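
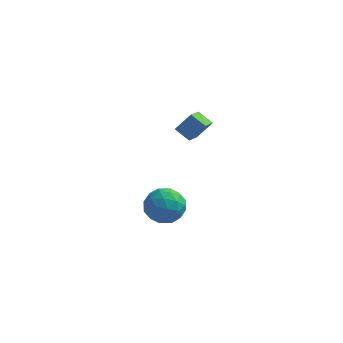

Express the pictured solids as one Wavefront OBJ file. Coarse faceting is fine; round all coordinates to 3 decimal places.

v -3.783 -2.941 -3.039
v -2.659 -3.397 -3.387
v -4.701 -4.563 -3.873
v -3.577 -5.019 -4.221
v -3.89 -4.979 -3
v -3.323 -3.977 -2.484
v -4.037 -3.983 -4.776
v -3.47 -2.981 -4.26
v -2.816 -4.042 -4.461
v -2.726 -4.657 -3.363
v -4.634 -3.303 -3.897
v -4.544 -3.918 -2.799
v -3.14 -3.027 -3.14
v -4.22 -4.933 -4.12
v -4.404 -4.91 -3.402
v -3.743 -5.178 -3.607
v -3.531 -3.367 -2.609
v -2.87 -3.636 -2.814
v -3.594 -4.566 -2.586
v -4.49 -4.324 -4.446
v -3.829 -4.593 -4.651
v -3.617 -2.782 -3.653
v -2.956 -3.05 -3.858
v -3.766 -3.394 -4.674
v -2.572 -3.674 -3.976
v -3.112 -4.627 -4.466
v -3.382 -4.018 -4.792
v -3.049 -3.429 -4.489
v -2.519 -4.036 -3.331
v -3.059 -4.989 -3.821
v -3.243 -4.965 -3.103
v -2.909 -4.376 -2.8
v -2.612 -4.414 -3.962
v -4.301 -2.971 -3.439
v -4.841 -3.924 -3.929
v -4.451 -3.584 -4.46
v -4.117 -2.995 -4.157
v -4.248 -3.333 -2.794
v -4.788 -4.286 -3.284
v -4.311 -4.531 -2.771
v -3.978 -3.942 -2.468
v -4.748 -3.546 -3.298
v -2.868 -3.29 2.596
v -2.933 -4.642 3.243
v -2.111 -2.859 3.574
v -2.176 -4.211 4.221
v -2.004 -3.589 2.059
v -2.069 -4.941 2.706
v -1.247 -3.158 3.037
v -1.312 -4.51 3.684
f 1 38 17
f 38 12 41
f 17 41 6
f 38 41 17
f 1 17 13
f 17 6 18
f 13 18 2
f 17 18 13
f 1 13 22
f 13 2 23
f 22 23 8
f 13 23 22
f 1 22 34
f 22 8 37
f 34 37 11
f 22 37 34
f 1 34 38
f 34 11 42
f 38 42 12
f 34 42 38
f 2 18 29
f 18 6 32
f 29 32 10
f 18 32 29
f 6 41 19
f 41 12 40
f 19 40 5
f 41 40 19
f 12 42 39
f 42 11 35
f 39 35 3
f 42 35 39
f 11 37 36
f 37 8 24
f 36 24 7
f 37 24 36
f 8 23 28
f 23 2 25
f 28 25 9
f 23 25 28
f 4 30 16
f 30 10 31
f 16 31 5
f 30 31 16
f 4 16 14
f 16 5 15
f 14 15 3
f 16 15 14
f 4 14 21
f 14 3 20
f 21 20 7
f 14 20 21
f 4 21 26
f 21 7 27
f 26 27 9
f 21 27 26
f 4 26 30
f 26 9 33
f 30 33 10
f 26 33 30
f 5 31 19
f 31 10 32
f 19 32 6
f 31 32 19
f 3 15 39
f 15 5 40
f 39 40 12
f 15 40 39
f 7 20 36
f 20 3 35
f 36 35 11
f 20 35 36
f 9 27 28
f 27 7 24
f 28 24 8
f 27 24 28
f 10 33 29
f 33 9 25
f 29 25 2
f 33 25 29
f 44 46 43
f 47 44 43
f 43 46 45
f 45 47 43
f 44 50 46
f 48 44 47
f 48 50 44
f 46 50 45
f 49 47 45
f 45 50 49
f 49 48 47
f 50 48 49



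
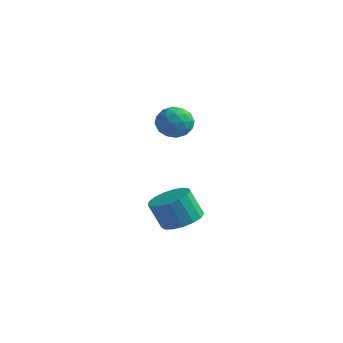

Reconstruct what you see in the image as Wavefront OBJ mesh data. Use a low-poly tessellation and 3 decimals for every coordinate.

v -3.595 -2.938 -1.407
v -3.113 -3.523 -1.351
v -3.504 -3.747 -0.337
v -3.985 -3.162 -0.393
v -2.925 -3.242 -1.216
v -3.316 -3.467 -0.202
v -2.89 -2.892 -1.125
v -3.281 -3.116 -0.111
v -3.017 -2.552 -1.099
v -3.408 -2.776 -0.085
v -3.276 -2.3 -1.143
v -3.667 -2.525 -0.129
v -3.608 -2.195 -1.248
v -3.999 -2.419 -0.234
v -3.937 -2.26 -1.389
v -4.328 -2.484 -0.375
v -4.188 -2.48 -1.534
v -4.578 -2.704 -0.52
v -4.302 -2.805 -1.65
v -4.693 -3.029 -0.636
v -4.255 -3.16 -1.711
v -4.646 -3.385 -0.697
v -4.056 -3.465 -1.702
v -4.447 -3.689 -0.687
v -3.752 -3.649 -1.625
v -4.143 -3.873 -0.611
v -3.411 -3.67 -1.498
v -3.802 -3.894 -0.484
v -3.676 -2.776 2.66
v -3.112 -3.045 2.908
v -4.268 -3.455 3.272
v -3.704 -3.724 3.52
v -3.875 -3.094 3.682
v -3.51 -2.675 3.304
v -3.87 -3.825 2.876
v -3.505 -3.406 2.498
v -3.232 -3.694 3.041
v -3.235 -3.242 3.54
v -4.145 -3.258 2.64
v -4.148 -2.806 3.139
v -3.342 -2.851 2.73
v -4.038 -3.649 3.45
v -4.139 -3.279 3.545
v -3.807 -3.437 3.691
v -3.576 -2.633 2.963
v -3.244 -2.791 3.109
v -3.693 -2.82 3.564
v -4.136 -3.709 3.071
v -3.804 -3.867 3.217
v -3.573 -3.063 2.489
v -3.241 -3.221 2.635
v -3.687 -3.68 2.616
v -3.081 -3.391 2.954
v -3.429 -3.79 3.314
v -3.527 -3.849 2.935
v -3.312 -3.603 2.713
v -3.082 -3.125 3.247
v -3.43 -3.524 3.607
v -3.531 -3.154 3.702
v -3.316 -2.907 3.48
v -3.153 -3.506 3.326
v -3.95 -2.976 2.573
v -4.298 -3.375 2.933
v -4.064 -3.593 2.7
v -3.849 -3.346 2.478
v -3.951 -2.71 2.866
v -4.299 -3.109 3.226
v -4.068 -2.897 3.467
v -3.853 -2.651 3.245
v -4.227 -2.994 2.854
f 2 1 5
f 2 5 3
f 3 5 6
f 3 6 4
f 5 1 7
f 5 7 6
f 6 7 8
f 6 8 4
f 7 1 9
f 7 9 8
f 8 9 10
f 8 10 4
f 9 1 11
f 9 11 10
f 10 11 12
f 10 12 4
f 11 1 13
f 11 13 12
f 12 13 14
f 12 14 4
f 13 1 15
f 13 15 14
f 14 15 16
f 14 16 4
f 15 1 17
f 15 17 16
f 16 17 18
f 16 18 4
f 17 1 19
f 17 19 18
f 18 19 20
f 18 20 4
f 19 1 21
f 19 21 20
f 20 21 22
f 20 22 4
f 21 1 23
f 21 23 22
f 22 23 24
f 22 24 4
f 23 1 25
f 23 25 24
f 24 25 26
f 24 26 4
f 25 1 27
f 25 27 26
f 26 27 28
f 26 28 4
f 27 1 2
f 27 2 28
f 28 2 3
f 28 3 4
f 29 66 45
f 66 40 69
f 45 69 34
f 66 69 45
f 29 45 41
f 45 34 46
f 41 46 30
f 45 46 41
f 29 41 50
f 41 30 51
f 50 51 36
f 41 51 50
f 29 50 62
f 50 36 65
f 62 65 39
f 50 65 62
f 29 62 66
f 62 39 70
f 66 70 40
f 62 70 66
f 30 46 57
f 46 34 60
f 57 60 38
f 46 60 57
f 34 69 47
f 69 40 68
f 47 68 33
f 69 68 47
f 40 70 67
f 70 39 63
f 67 63 31
f 70 63 67
f 39 65 64
f 65 36 52
f 64 52 35
f 65 52 64
f 36 51 56
f 51 30 53
f 56 53 37
f 51 53 56
f 32 58 44
f 58 38 59
f 44 59 33
f 58 59 44
f 32 44 42
f 44 33 43
f 42 43 31
f 44 43 42
f 32 42 49
f 42 31 48
f 49 48 35
f 42 48 49
f 32 49 54
f 49 35 55
f 54 55 37
f 49 55 54
f 32 54 58
f 54 37 61
f 58 61 38
f 54 61 58
f 33 59 47
f 59 38 60
f 47 60 34
f 59 60 47
f 31 43 67
f 43 33 68
f 67 68 40
f 43 68 67
f 35 48 64
f 48 31 63
f 64 63 39
f 48 63 64
f 37 55 56
f 55 35 52
f 56 52 36
f 55 52 56
f 38 61 57
f 61 37 53
f 57 53 30
f 61 53 57



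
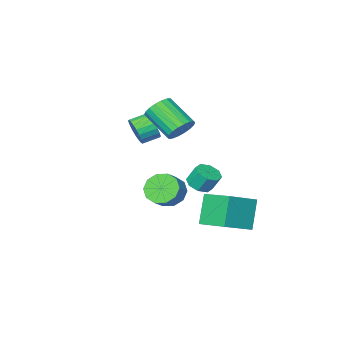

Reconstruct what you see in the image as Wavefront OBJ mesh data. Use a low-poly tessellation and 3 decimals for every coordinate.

v -1.129 0.788 0.09
v -0.392 0.945 0.249
v -0.694 1.368 1.23
v -1.431 1.212 1.07
v -0.662 1.39 -0.026
v -0.965 1.813 0.954
v -1.206 1.483 -0.234
v -1.508 1.906 0.747
v -1.704 1.169 -0.252
v -2.007 1.592 0.729
v -1.866 0.632 -0.07
v -2.168 1.055 0.911
v -1.595 0.187 0.206
v -1.898 0.61 1.186
v -1.052 0.094 0.413
v -1.354 0.517 1.394
v -0.553 0.408 0.431
v -0.856 0.831 1.412
v -1.964 -0.071 -1.285
v -2.384 1.77 -0.724
v -3.801 -0.231 -2.134
v -4.221 1.61 -1.573
v -1.219 0.63 -3.027
v -1.639 2.471 -2.466
v -3.056 0.47 -3.876
v -3.476 2.311 -3.315
v 1.004 1.301 0.346
v 1.63 0.548 0.141
v 2.362 0.987 0.77
v 1.736 1.739 0.974
v 1.723 0.993 -0.278
v 2.455 1.432 0.351
v 1.541 1.556 -0.458
v 2.274 1.994 0.17
v 1.154 2.021 -0.332
v 1.887 2.459 0.297
v 0.71 2.211 0.053
v 1.442 2.649 0.682
v 0.378 2.053 0.55
v 1.11 2.492 1.179
v 0.285 1.608 0.969
v 1.017 2.047 1.598
v 0.466 1.046 1.15
v 1.199 1.484 1.778
v 0.853 0.581 1.023
v 1.586 1.019 1.652
v 1.298 0.391 0.638
v 2.03 0.829 1.267
v -1.378 -1.442 3.093
v -0.602 -1.044 3.353
v -0.146 -2.7 4.527
v -0.922 -3.098 4.267
v -0.866 -0.918 3.633
v -0.411 -2.574 4.807
v -1.232 -0.896 3.806
v -0.776 -2.552 4.98
v -1.626 -0.982 3.838
v -1.17 -2.638 5.012
v -1.971 -1.159 3.722
v -1.516 -2.815 4.896
v -2.199 -1.393 3.482
v -1.744 -3.048 4.656
v -2.264 -1.636 3.164
v -1.809 -3.291 4.338
v -2.154 -1.84 2.833
v -1.698 -3.496 4.007
v -1.889 -1.966 2.553
v -1.434 -3.622 3.727
v -1.524 -1.988 2.38
v -1.068 -3.644 3.554
v -1.13 -1.902 2.348
v -0.674 -3.558 3.522
v -0.784 -1.725 2.464
v -0.329 -3.381 3.638
v -0.556 -1.492 2.704
v -0.101 -3.147 3.878
v -0.491 -1.249 3.022
v -0.036 -2.904 4.196
v -0.094 -4.097 2.201
v 0.242 -3.7 2.936
v -0.751 -3.486 3.274
v -1.086 -3.883 2.539
v 0.221 -3.414 2.695
v -0.771 -3.2 3.033
v 0.146 -3.246 2.369
v -0.846 -3.032 2.707
v 0.03 -3.225 2.014
v -0.962 -3.012 2.352
v -0.108 -3.355 1.691
v -1.1 -3.142 2.029
v -0.243 -3.613 1.457
v -1.236 -3.4 1.795
v -0.353 -3.955 1.351
v -1.345 -3.742 1.689
v -0.418 -4.321 1.392
v -1.41 -4.108 1.73
v -0.426 -4.649 1.573
v -1.419 -4.435 1.911
v -0.378 -4.881 1.862
v -1.37 -4.667 2.2
v -0.28 -4.977 2.21
v -1.272 -4.764 2.549
v -0.15 -4.921 2.557
v -1.142 -4.708 2.895
v -0.01 -4.723 2.842
v -1.003 -4.51 3.18
v 0.115 -4.416 3.016
v -0.877 -4.203 3.354
v 0.204 -4.054 3.049
v -0.788 -3.841 3.387
f 2 1 5
f 2 5 3
f 3 5 6
f 3 6 4
f 5 1 7
f 5 7 6
f 6 7 8
f 6 8 4
f 7 1 9
f 7 9 8
f 8 9 10
f 8 10 4
f 9 1 11
f 9 11 10
f 10 11 12
f 10 12 4
f 11 1 13
f 11 13 12
f 12 13 14
f 12 14 4
f 13 1 15
f 13 15 14
f 14 15 16
f 14 16 4
f 15 1 17
f 15 17 16
f 16 17 18
f 16 18 4
f 17 1 2
f 17 2 18
f 18 2 3
f 18 3 4
f 20 22 19
f 23 20 19
f 19 22 21
f 21 23 19
f 20 26 22
f 24 20 23
f 24 26 20
f 22 26 21
f 25 23 21
f 21 26 25
f 25 24 23
f 26 24 25
f 28 27 31
f 28 31 29
f 29 31 32
f 29 32 30
f 31 27 33
f 31 33 32
f 32 33 34
f 32 34 30
f 33 27 35
f 33 35 34
f 34 35 36
f 34 36 30
f 35 27 37
f 35 37 36
f 36 37 38
f 36 38 30
f 37 27 39
f 37 39 38
f 38 39 40
f 38 40 30
f 39 27 41
f 39 41 40
f 40 41 42
f 40 42 30
f 41 27 43
f 41 43 42
f 42 43 44
f 42 44 30
f 43 27 45
f 43 45 44
f 44 45 46
f 44 46 30
f 45 27 47
f 45 47 46
f 46 47 48
f 46 48 30
f 47 27 28
f 47 28 48
f 48 28 29
f 48 29 30
f 50 49 53
f 50 53 51
f 51 53 54
f 51 54 52
f 53 49 55
f 53 55 54
f 54 55 56
f 54 56 52
f 55 49 57
f 55 57 56
f 56 57 58
f 56 58 52
f 57 49 59
f 57 59 58
f 58 59 60
f 58 60 52
f 59 49 61
f 59 61 60
f 60 61 62
f 60 62 52
f 61 49 63
f 61 63 62
f 62 63 64
f 62 64 52
f 63 49 65
f 63 65 64
f 64 65 66
f 64 66 52
f 65 49 67
f 65 67 66
f 66 67 68
f 66 68 52
f 67 49 69
f 67 69 68
f 68 69 70
f 68 70 52
f 69 49 71
f 69 71 70
f 70 71 72
f 70 72 52
f 71 49 73
f 71 73 72
f 72 73 74
f 72 74 52
f 73 49 75
f 73 75 74
f 74 75 76
f 74 76 52
f 75 49 77
f 75 77 76
f 76 77 78
f 76 78 52
f 77 49 50
f 77 50 78
f 78 50 51
f 78 51 52
f 80 79 83
f 80 83 81
f 81 83 84
f 81 84 82
f 83 79 85
f 83 85 84
f 84 85 86
f 84 86 82
f 85 79 87
f 85 87 86
f 86 87 88
f 86 88 82
f 87 79 89
f 87 89 88
f 88 89 90
f 88 90 82
f 89 79 91
f 89 91 90
f 90 91 92
f 90 92 82
f 91 79 93
f 91 93 92
f 92 93 94
f 92 94 82
f 93 79 95
f 93 95 94
f 94 95 96
f 94 96 82
f 95 79 97
f 95 97 96
f 96 97 98
f 96 98 82
f 97 79 99
f 97 99 98
f 98 99 100
f 98 100 82
f 99 79 101
f 99 101 100
f 100 101 102
f 100 102 82
f 101 79 103
f 101 103 102
f 102 103 104
f 102 104 82
f 103 79 105
f 103 105 104
f 104 105 106
f 104 106 82
f 105 79 107
f 105 107 106
f 106 107 108
f 106 108 82
f 107 79 109
f 107 109 108
f 108 109 110
f 108 110 82
f 109 79 80
f 109 80 110
f 110 80 81
f 110 81 82



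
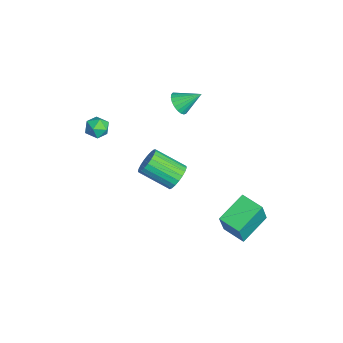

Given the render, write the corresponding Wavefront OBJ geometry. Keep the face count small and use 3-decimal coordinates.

v 2.364 0.169 -0.126
v 3.189 -0.095 0.082
v 2.4 -1.733 1.133
v 1.576 -1.469 0.926
v 3.106 0.127 0.365
v 2.317 -1.511 1.417
v 2.894 0.357 0.564
v 2.105 -1.281 1.616
v 2.591 0.554 0.644
v 1.802 -1.084 1.695
v 2.249 0.684 0.591
v 1.46 -0.953 1.642
v 1.927 0.726 0.413
v 1.138 -0.912 1.465
v 1.68 0.671 0.143
v 0.891 -0.967 1.194
v 1.552 0.529 -0.174
v 0.763 -1.109 0.877
v 1.564 0.325 -0.483
v 0.775 -1.313 0.569
v 1.715 0.094 -0.73
v 0.926 -1.544 0.322
v 1.978 -0.124 -0.872
v 1.189 -1.762 0.179
v 2.308 -0.291 -0.885
v 1.519 -1.929 0.166
v 2.647 -0.379 -0.767
v 1.858 -2.017 0.284
v 2.938 -0.372 -0.538
v 2.149 -2.01 0.513
v 3.129 -0.272 -0.238
v 2.341 -1.91 0.813
v -3.755 -2.969 -0.569
v -3.309 -3.132 -1.251
v -3.711 -4.268 -0.229
v -3.265 -4.431 -0.911
v -2.93 -3.992 -0.29
v -2.957 -3.189 -0.5
v -4.063 -4.211 -0.98
v -4.09 -3.408 -1.19
v -3.499 -3.899 -1.504
v -2.799 -3.764 -1.078
v -4.221 -3.636 -0.402
v -3.521 -3.501 0.024
v -2.956 1.09 1.414
v -2.33 0.709 1.782
v -2.724 2.37 2.346
v -2.174 0.869 1.524
v -2.153 1.066 1.247
v -2.272 1.268 0.999
v -2.508 1.44 0.823
v -2.822 1.55 0.749
v -3.159 1.582 0.79
v -3.461 1.528 0.939
v -3.676 1.398 1.17
v -3.766 1.216 1.443
v -3.716 1.011 1.712
v -3.535 0.82 1.928
v -3.253 0.676 2.056
v -2.921 0.604 2.073
v -2.594 0.615 1.976
v 3.187 2.712 -4.759
v 3.8 2.307 -2.952
v 1.984 4.271 -4
v 2.597 3.866 -2.194
v 4.303 3.654 -4.926
v 4.916 3.249 -3.12
v 3.1 5.213 -4.168
v 3.713 4.808 -2.361
f 2 1 5
f 2 5 3
f 3 5 6
f 3 6 4
f 5 1 7
f 5 7 6
f 6 7 8
f 6 8 4
f 7 1 9
f 7 9 8
f 8 9 10
f 8 10 4
f 9 1 11
f 9 11 10
f 10 11 12
f 10 12 4
f 11 1 13
f 11 13 12
f 12 13 14
f 12 14 4
f 13 1 15
f 13 15 14
f 14 15 16
f 14 16 4
f 15 1 17
f 15 17 16
f 16 17 18
f 16 18 4
f 17 1 19
f 17 19 18
f 18 19 20
f 18 20 4
f 19 1 21
f 19 21 20
f 20 21 22
f 20 22 4
f 21 1 23
f 21 23 22
f 22 23 24
f 22 24 4
f 23 1 25
f 23 25 24
f 24 25 26
f 24 26 4
f 25 1 27
f 25 27 26
f 26 27 28
f 26 28 4
f 27 1 29
f 27 29 28
f 28 29 30
f 28 30 4
f 29 1 31
f 29 31 30
f 30 31 32
f 30 32 4
f 31 1 2
f 31 2 32
f 32 2 3
f 32 3 4
f 33 44 38
f 33 38 34
f 33 34 40
f 33 40 43
f 33 43 44
f 34 38 42
f 38 44 37
f 44 43 35
f 43 40 39
f 40 34 41
f 36 42 37
f 36 37 35
f 36 35 39
f 36 39 41
f 36 41 42
f 37 42 38
f 35 37 44
f 39 35 43
f 41 39 40
f 42 41 34
f 46 45 48
f 46 48 47
f 48 45 49
f 48 49 47
f 49 45 50
f 49 50 47
f 50 45 51
f 50 51 47
f 51 45 52
f 51 52 47
f 52 45 53
f 52 53 47
f 53 45 54
f 53 54 47
f 54 45 55
f 54 55 47
f 55 45 56
f 55 56 47
f 56 45 57
f 56 57 47
f 57 45 58
f 57 58 47
f 58 45 59
f 58 59 47
f 59 45 60
f 59 60 47
f 60 45 61
f 60 61 47
f 61 45 46
f 61 46 47
f 63 65 62
f 66 63 62
f 62 65 64
f 64 66 62
f 63 69 65
f 67 63 66
f 67 69 63
f 65 69 64
f 68 66 64
f 64 69 68
f 68 67 66
f 69 67 68



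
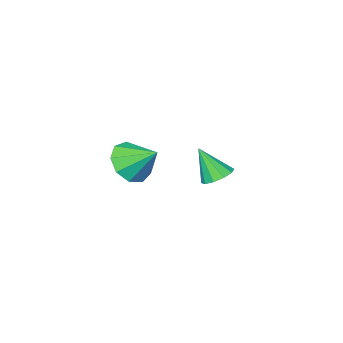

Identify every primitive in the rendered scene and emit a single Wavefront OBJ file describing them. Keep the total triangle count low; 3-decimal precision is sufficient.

v 0.844 1.06 -0.725
v 1.239 0.524 0.086
v 0.436 2.2 0.225
v 1.746 0.944 -0.201
v 1.83 1.419 -0.733
v 1.453 1.725 -1.262
v 0.791 1.72 -1.54
v 0.153 1.406 -1.437
v -0.161 0.93 -1.001
v -0.006 0.515 -0.436
v 0.547 0.354 -0.006
v -4.102 0.341 -3.783
v -3.352 0.44 -3.929
v -3.718 -0.461 -2.357
v -3.504 0.814 -3.678
v -3.884 1.008 -3.466
v -4.347 0.947 -3.376
v -4.716 0.654 -3.441
v -4.851 0.242 -3.637
v -4.7 -0.133 -3.888
v -4.32 -0.326 -4.099
v -3.857 -0.265 -4.19
v -3.487 0.027 -4.125
f 2 1 4
f 2 4 3
f 4 1 5
f 4 5 3
f 5 1 6
f 5 6 3
f 6 1 7
f 6 7 3
f 7 1 8
f 7 8 3
f 8 1 9
f 8 9 3
f 9 1 10
f 9 10 3
f 10 1 11
f 10 11 3
f 11 1 2
f 11 2 3
f 13 12 15
f 13 15 14
f 15 12 16
f 15 16 14
f 16 12 17
f 16 17 14
f 17 12 18
f 17 18 14
f 18 12 19
f 18 19 14
f 19 12 20
f 19 20 14
f 20 12 21
f 20 21 14
f 21 12 22
f 21 22 14
f 22 12 23
f 22 23 14
f 23 12 13
f 23 13 14



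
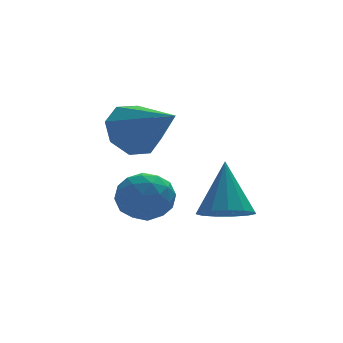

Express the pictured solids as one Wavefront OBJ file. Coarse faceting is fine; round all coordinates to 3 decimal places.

v 0.253 0.765 0.653
v 0.704 0.119 0.675
v -0.544 0.181 -0.155
v -0.093 -0.465 -0.133
v -0.505 -0.251 0.504
v -0.013 0.11 1.003
v 0.173 0.19 -0.483
v 0.665 0.551 0.016
v 0.655 -0.237 -0.028
v 0.236 -0.509 0.582
v -0.076 0.809 -0.062
v -0.495 0.537 0.548
v 0.548 0.493 0.735
v -0.388 -0.193 -0.215
v -0.631 -0.067 0.16
v -0.365 -0.447 0.172
v 0.127 0.488 0.928
v 0.392 0.108 0.941
v -0.318 -0.109 0.84
v -0.232 0.192 -0.421
v 0.033 -0.188 -0.408
v 0.525 0.747 0.348
v 0.791 0.367 0.36
v 0.478 0.409 -0.32
v 0.785 -0.096 0.335
v 0.316 -0.439 -0.14
v 0.472 -0.054 -0.346
v 0.762 0.158 -0.052
v 0.538 -0.256 0.693
v 0.07 -0.599 0.218
v -0.172 -0.473 0.593
v 0.117 -0.261 0.886
v 0.509 -0.465 0.28
v 0.09 0.899 0.302
v -0.378 0.556 -0.173
v 0.043 0.561 -0.366
v 0.332 0.773 -0.073
v -0.156 0.739 0.66
v -0.625 0.396 0.185
v -0.602 0.142 0.572
v -0.312 0.354 0.866
v -0.349 0.765 0.24
v 1.51 -1.681 0.237
v 2.069 -2.11 0.382
v 1.75 -0.899 1.623
v 2.218 -1.793 0.177
v 2.143 -1.441 -0.008
v 1.866 -1.164 -0.116
v 1.477 -1.052 -0.112
v 1.097 -1.139 0.003
v 0.849 -1.398 0.192
v 0.811 -1.747 0.395
v 0.994 -2.075 0.548
v 1.341 -2.278 0.602
v 1.742 -2.291 0.54
v -0.313 -0.221 2.648
v 0.411 -0.132 2.273
v 0.293 -1.579 3.492
v 0.378 0.189 2.811
v -0.059 0.269 3.254
v -0.645 0.062 3.342
v -1.036 -0.31 3.023
v -1.004 -0.631 2.484
v -0.566 -0.711 2.041
v 0.02 -0.504 1.954
f 1 38 17
f 38 12 41
f 17 41 6
f 38 41 17
f 1 17 13
f 17 6 18
f 13 18 2
f 17 18 13
f 1 13 22
f 13 2 23
f 22 23 8
f 13 23 22
f 1 22 34
f 22 8 37
f 34 37 11
f 22 37 34
f 1 34 38
f 34 11 42
f 38 42 12
f 34 42 38
f 2 18 29
f 18 6 32
f 29 32 10
f 18 32 29
f 6 41 19
f 41 12 40
f 19 40 5
f 41 40 19
f 12 42 39
f 42 11 35
f 39 35 3
f 42 35 39
f 11 37 36
f 37 8 24
f 36 24 7
f 37 24 36
f 8 23 28
f 23 2 25
f 28 25 9
f 23 25 28
f 4 30 16
f 30 10 31
f 16 31 5
f 30 31 16
f 4 16 14
f 16 5 15
f 14 15 3
f 16 15 14
f 4 14 21
f 14 3 20
f 21 20 7
f 14 20 21
f 4 21 26
f 21 7 27
f 26 27 9
f 21 27 26
f 4 26 30
f 26 9 33
f 30 33 10
f 26 33 30
f 5 31 19
f 31 10 32
f 19 32 6
f 31 32 19
f 3 15 39
f 15 5 40
f 39 40 12
f 15 40 39
f 7 20 36
f 20 3 35
f 36 35 11
f 20 35 36
f 9 27 28
f 27 7 24
f 28 24 8
f 27 24 28
f 10 33 29
f 33 9 25
f 29 25 2
f 33 25 29
f 44 43 46
f 44 46 45
f 46 43 47
f 46 47 45
f 47 43 48
f 47 48 45
f 48 43 49
f 48 49 45
f 49 43 50
f 49 50 45
f 50 43 51
f 50 51 45
f 51 43 52
f 51 52 45
f 52 43 53
f 52 53 45
f 53 43 54
f 53 54 45
f 54 43 55
f 54 55 45
f 55 43 44
f 55 44 45
f 57 56 59
f 57 59 58
f 59 56 60
f 59 60 58
f 60 56 61
f 60 61 58
f 61 56 62
f 61 62 58
f 62 56 63
f 62 63 58
f 63 56 64
f 63 64 58
f 64 56 65
f 64 65 58
f 65 56 57
f 65 57 58



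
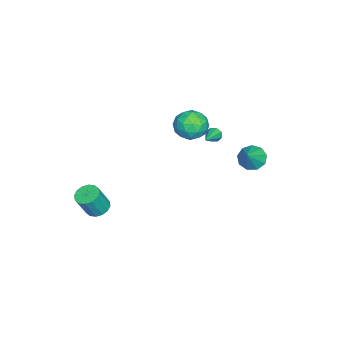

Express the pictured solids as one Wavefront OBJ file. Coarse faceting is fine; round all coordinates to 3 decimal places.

v 3.628 -3.744 0.648
v 4.357 -3.605 0.405
v 4.94 -4.036 1.91
v 4.212 -4.176 2.152
v 4.228 -3.253 0.556
v 4.811 -3.685 2.061
v 3.938 -3.033 0.732
v 4.521 -3.465 2.236
v 3.566 -3.004 0.885
v 4.149 -3.435 2.389
v 3.21 -3.173 0.974
v 3.793 -3.604 2.478
v 2.966 -3.495 0.976
v 3.55 -3.926 2.48
v 2.9 -3.884 0.89
v 3.483 -4.315 2.395
v 3.029 -4.235 0.739
v 3.612 -4.667 2.244
v 3.319 -4.455 0.564
v 3.902 -4.887 2.068
v 3.691 -4.485 0.411
v 4.274 -4.916 1.915
v 4.047 -4.316 0.322
v 4.63 -4.747 1.826
v 4.29 -3.994 0.32
v 4.874 -4.425 1.824
v -2.754 1.312 3.455
v -2.579 1.607 3.051
v -1.186 1.248 4.085
v -2.697 1.831 3.367
v -2.848 1.752 3.735
v -2.944 1.414 3.939
v -2.928 1.017 3.86
v -2.81 0.792 3.543
v -2.659 0.872 3.175
v -2.563 1.209 2.971
v -3.225 0.446 3.79
v -2.726 -0.085 2.906
v -4.694 -0.675 3.634
v -4.195 -1.206 2.75
v -3.768 -1.327 3.807
v -2.86 -0.634 3.903
v -4.56 -0.126 2.637
v -3.652 0.567 2.733
v -3.551 -0.439 2.193
v -3.061 -1.181 2.916
v -4.359 0.421 3.624
v -3.869 -0.321 4.347
v -2.846 0.279 3.361
v -4.574 -1.039 3.179
v -4.322 -1.11 3.8
v -4.029 -1.422 3.28
v -2.925 -0.044 3.947
v -2.632 -0.356 3.428
v -3.244 -1.086 3.958
v -4.788 -0.404 3.112
v -4.495 -0.716 2.593
v -3.391 0.662 3.26
v -3.098 0.35 2.74
v -4.176 0.326 2.582
v -3.038 -0.242 2.423
v -3.902 -0.9 2.332
v -4.116 -0.265 2.265
v -3.583 0.142 2.322
v -2.75 -0.678 2.848
v -3.614 -1.337 2.757
v -3.363 -1.408 3.378
v -2.829 -1 3.434
v -3.235 -0.886 2.429
v -3.806 0.577 3.783
v -4.67 -0.082 3.692
v -4.591 0.24 3.106
v -4.057 0.648 3.162
v -3.518 0.14 4.208
v -4.382 -0.518 4.117
v -3.837 -0.902 4.218
v -3.304 -0.495 4.275
v -4.185 0.126 4.111
v -2.346 3.762 2.229
v -1.938 3.087 1.795
v -1.214 3.738 3.331
v -1.727 3.628 1.59
v -1.805 4.231 1.684
v -2.137 4.615 2.033
v -2.566 4.6 2.473
v -2.893 4.193 2.8
v -2.963 3.584 2.859
v -2.745 3.059 2.624
v -2.34 2.862 2.203
f 2 1 5
f 2 5 3
f 3 5 6
f 3 6 4
f 5 1 7
f 5 7 6
f 6 7 8
f 6 8 4
f 7 1 9
f 7 9 8
f 8 9 10
f 8 10 4
f 9 1 11
f 9 11 10
f 10 11 12
f 10 12 4
f 11 1 13
f 11 13 12
f 12 13 14
f 12 14 4
f 13 1 15
f 13 15 14
f 14 15 16
f 14 16 4
f 15 1 17
f 15 17 16
f 16 17 18
f 16 18 4
f 17 1 19
f 17 19 18
f 18 19 20
f 18 20 4
f 19 1 21
f 19 21 20
f 20 21 22
f 20 22 4
f 21 1 23
f 21 23 22
f 22 23 24
f 22 24 4
f 23 1 25
f 23 25 24
f 24 25 26
f 24 26 4
f 25 1 2
f 25 2 26
f 26 2 3
f 26 3 4
f 28 27 30
f 28 30 29
f 30 27 31
f 30 31 29
f 31 27 32
f 31 32 29
f 32 27 33
f 32 33 29
f 33 27 34
f 33 34 29
f 34 27 35
f 34 35 29
f 35 27 36
f 35 36 29
f 36 27 28
f 36 28 29
f 37 74 53
f 74 48 77
f 53 77 42
f 74 77 53
f 37 53 49
f 53 42 54
f 49 54 38
f 53 54 49
f 37 49 58
f 49 38 59
f 58 59 44
f 49 59 58
f 37 58 70
f 58 44 73
f 70 73 47
f 58 73 70
f 37 70 74
f 70 47 78
f 74 78 48
f 70 78 74
f 38 54 65
f 54 42 68
f 65 68 46
f 54 68 65
f 42 77 55
f 77 48 76
f 55 76 41
f 77 76 55
f 48 78 75
f 78 47 71
f 75 71 39
f 78 71 75
f 47 73 72
f 73 44 60
f 72 60 43
f 73 60 72
f 44 59 64
f 59 38 61
f 64 61 45
f 59 61 64
f 40 66 52
f 66 46 67
f 52 67 41
f 66 67 52
f 40 52 50
f 52 41 51
f 50 51 39
f 52 51 50
f 40 50 57
f 50 39 56
f 57 56 43
f 50 56 57
f 40 57 62
f 57 43 63
f 62 63 45
f 57 63 62
f 40 62 66
f 62 45 69
f 66 69 46
f 62 69 66
f 41 67 55
f 67 46 68
f 55 68 42
f 67 68 55
f 39 51 75
f 51 41 76
f 75 76 48
f 51 76 75
f 43 56 72
f 56 39 71
f 72 71 47
f 56 71 72
f 45 63 64
f 63 43 60
f 64 60 44
f 63 60 64
f 46 69 65
f 69 45 61
f 65 61 38
f 69 61 65
f 80 79 82
f 80 82 81
f 82 79 83
f 82 83 81
f 83 79 84
f 83 84 81
f 84 79 85
f 84 85 81
f 85 79 86
f 85 86 81
f 86 79 87
f 86 87 81
f 87 79 88
f 87 88 81
f 88 79 89
f 88 89 81
f 89 79 80
f 89 80 81



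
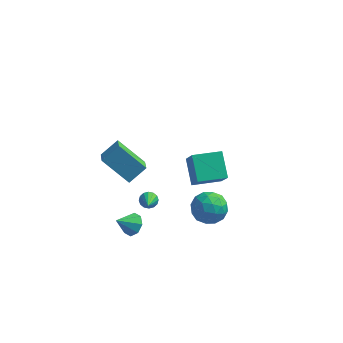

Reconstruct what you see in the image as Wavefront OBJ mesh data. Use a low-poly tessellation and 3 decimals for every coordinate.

v -3.208 -2.353 -3.176
v -2.725 -3.003 -3.167
v -4.052 -2.967 -2.244
v -2.563 -2.581 -2.743
v -2.779 -2.026 -2.572
v -3.246 -1.662 -2.755
v -3.691 -1.703 -3.185
v -3.853 -2.124 -3.61
v -3.637 -2.68 -3.78
v -3.17 -3.044 -3.597
v -2.061 -2.984 0.374
v -1.536 -3.037 0.159
v -1.799 -4.316 1.346
v -1.505 -2.86 0.393
v -1.623 -2.716 0.622
v -1.859 -2.644 0.784
v -2.149 -2.663 0.837
v -2.415 -2.768 0.765
v -2.587 -2.931 0.588
v -2.617 -3.108 0.354
v -2.499 -3.252 0.125
v -2.263 -3.324 -0.037
v -1.974 -3.305 -0.089
v -1.707 -3.2 -0.017
v -0.744 3.007 -4.491
v -1.394 4.443 -3.394
v 0.961 3.879 -4.622
v 0.312 5.315 -3.525
v -0.192 2.145 -3.035
v -0.841 3.581 -1.938
v 1.514 3.017 -3.166
v 0.864 4.453 -2.069
v -2.959 -3.936 2.996
v -4.632 -3.564 4.375
v -3.297 -2.815 2.284
v -4.97 -2.443 3.663
v -2.13 -3.177 3.797
v -3.803 -2.805 5.176
v -2.468 -2.056 3.085
v -4.141 -1.684 4.464
v 0.828 -3.22 0.431
v 1.453 -2.465 1.025
v 1.767 -4.615 1.215
v 2.392 -3.86 1.809
v 1.28 -4 2.051
v 0.701 -3.139 1.567
v 2.519 -3.941 0.673
v 1.94 -3.08 0.189
v 2.499 -2.911 1.175
v 1.733 -2.948 2.027
v 1.487 -4.132 0.213
v 0.721 -4.169 1.065
v 1.058 -2.72 0.659
v 2.162 -4.36 1.581
v 1.508 -4.442 1.723
v 1.876 -3.999 2.072
v 0.616 -3.116 0.978
v 0.983 -2.672 1.327
v 0.882 -3.575 1.93
v 2.237 -4.408 0.913
v 2.604 -3.964 1.262
v 1.344 -3.081 0.168
v 1.712 -2.638 0.517
v 2.338 -3.505 0.31
v 2.04 -2.539 1.096
v 2.592 -3.358 1.557
v 2.667 -3.406 0.889
v 2.326 -2.9 0.605
v 1.59 -2.56 1.597
v 2.142 -3.38 2.058
v 1.489 -3.462 2.2
v 1.148 -2.956 1.916
v 2.205 -2.822 1.685
v 1.078 -3.7 0.182
v 1.63 -4.52 0.643
v 2.072 -4.124 0.324
v 1.731 -3.618 0.04
v 0.628 -3.722 0.683
v 1.18 -4.541 1.144
v 0.894 -4.18 1.635
v 0.553 -3.674 1.351
v 1.015 -4.258 0.555
f 2 1 4
f 2 4 3
f 4 1 5
f 4 5 3
f 5 1 6
f 5 6 3
f 6 1 7
f 6 7 3
f 7 1 8
f 7 8 3
f 8 1 9
f 8 9 3
f 9 1 10
f 9 10 3
f 10 1 2
f 10 2 3
f 12 11 14
f 12 14 13
f 14 11 15
f 14 15 13
f 15 11 16
f 15 16 13
f 16 11 17
f 16 17 13
f 17 11 18
f 17 18 13
f 18 11 19
f 18 19 13
f 19 11 20
f 19 20 13
f 20 11 21
f 20 21 13
f 21 11 22
f 21 22 13
f 22 11 23
f 22 23 13
f 23 11 24
f 23 24 13
f 24 11 12
f 24 12 13
f 26 28 25
f 29 26 25
f 25 28 27
f 27 29 25
f 26 32 28
f 30 26 29
f 30 32 26
f 28 32 27
f 31 29 27
f 27 32 31
f 31 30 29
f 32 30 31
f 34 36 33
f 37 34 33
f 33 36 35
f 35 37 33
f 34 40 36
f 38 34 37
f 38 40 34
f 36 40 35
f 39 37 35
f 35 40 39
f 39 38 37
f 40 38 39
f 41 78 57
f 78 52 81
f 57 81 46
f 78 81 57
f 41 57 53
f 57 46 58
f 53 58 42
f 57 58 53
f 41 53 62
f 53 42 63
f 62 63 48
f 53 63 62
f 41 62 74
f 62 48 77
f 74 77 51
f 62 77 74
f 41 74 78
f 74 51 82
f 78 82 52
f 74 82 78
f 42 58 69
f 58 46 72
f 69 72 50
f 58 72 69
f 46 81 59
f 81 52 80
f 59 80 45
f 81 80 59
f 52 82 79
f 82 51 75
f 79 75 43
f 82 75 79
f 51 77 76
f 77 48 64
f 76 64 47
f 77 64 76
f 48 63 68
f 63 42 65
f 68 65 49
f 63 65 68
f 44 70 56
f 70 50 71
f 56 71 45
f 70 71 56
f 44 56 54
f 56 45 55
f 54 55 43
f 56 55 54
f 44 54 61
f 54 43 60
f 61 60 47
f 54 60 61
f 44 61 66
f 61 47 67
f 66 67 49
f 61 67 66
f 44 66 70
f 66 49 73
f 70 73 50
f 66 73 70
f 45 71 59
f 71 50 72
f 59 72 46
f 71 72 59
f 43 55 79
f 55 45 80
f 79 80 52
f 55 80 79
f 47 60 76
f 60 43 75
f 76 75 51
f 60 75 76
f 49 67 68
f 67 47 64
f 68 64 48
f 67 64 68
f 50 73 69
f 73 49 65
f 69 65 42
f 73 65 69



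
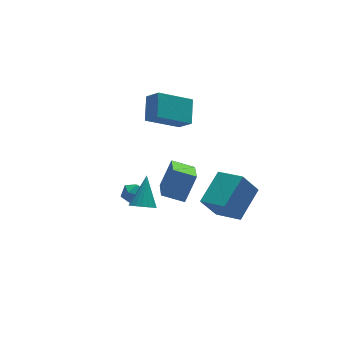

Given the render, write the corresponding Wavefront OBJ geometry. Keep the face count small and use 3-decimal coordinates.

v -3.243 -0.753 -0.127
v -2.667 -0.664 -0.516
v -2.517 0.293 1.187
v -2.866 -0.411 -0.608
v -3.151 -0.236 -0.59
v -3.457 -0.179 -0.466
v -3.714 -0.254 -0.264
v -3.863 -0.443 -0.032
v -3.87 -0.704 0.179
v -3.733 -0.975 0.32
v -3.484 -1.196 0.358
v -3.18 -1.315 0.285
v -2.89 -1.306 0.118
v -2.68 -1.17 -0.106
v -2.6 -0.938 -0.334
v 0.581 -3.891 -0.068
v -0.259 -3.78 1.254
v -0.057 -2.508 -0.589
v -0.896 -2.397 0.733
v 2.096 -2.863 0.807
v 1.257 -2.752 2.129
v 1.459 -1.48 0.286
v 0.619 -1.369 1.608
v -2.374 1.625 -1.611
v -2.114 1.259 -1.068
v -3.426 1.501 -1.192
v -3.166 1.135 -0.649
v -3.034 1.825 -0.704
v -2.384 1.901 -0.963
v -3.156 0.859 -1.297
v -2.506 0.935 -1.556
v -2.598 0.785 -0.874
v -2.522 1.382 -0.508
v -3.018 1.378 -1.752
v -2.942 1.975 -1.386
v -0.993 -0.912 -0.578
v -2.004 -0.278 -0.144
v -0.378 0.533 -1.256
v -1.389 1.166 -0.822
v -0.171 -0.586 0.862
v -1.182 0.047 1.296
v 0.444 0.858 0.184
v -0.567 1.492 0.618
v -0.805 2.639 3.337
v -0.185 3.777 4.169
v -1.158 3.372 2.597
v -0.538 4.51 3.43
v 1.038 2.43 2.25
v 1.658 3.568 3.083
v 0.685 3.163 1.511
v 1.305 4.301 2.343
f 2 1 4
f 2 4 3
f 4 1 5
f 4 5 3
f 5 1 6
f 5 6 3
f 6 1 7
f 6 7 3
f 7 1 8
f 7 8 3
f 8 1 9
f 8 9 3
f 9 1 10
f 9 10 3
f 10 1 11
f 10 11 3
f 11 1 12
f 11 12 3
f 12 1 13
f 12 13 3
f 13 1 14
f 13 14 3
f 14 1 15
f 14 15 3
f 15 1 2
f 15 2 3
f 17 19 16
f 20 17 16
f 16 19 18
f 18 20 16
f 17 23 19
f 21 17 20
f 21 23 17
f 19 23 18
f 22 20 18
f 18 23 22
f 22 21 20
f 23 21 22
f 24 35 29
f 24 29 25
f 24 25 31
f 24 31 34
f 24 34 35
f 25 29 33
f 29 35 28
f 35 34 26
f 34 31 30
f 31 25 32
f 27 33 28
f 27 28 26
f 27 26 30
f 27 30 32
f 27 32 33
f 28 33 29
f 26 28 35
f 30 26 34
f 32 30 31
f 33 32 25
f 37 39 36
f 40 37 36
f 36 39 38
f 38 40 36
f 37 43 39
f 41 37 40
f 41 43 37
f 39 43 38
f 42 40 38
f 38 43 42
f 42 41 40
f 43 41 42
f 45 47 44
f 48 45 44
f 44 47 46
f 46 48 44
f 45 51 47
f 49 45 48
f 49 51 45
f 47 51 46
f 50 48 46
f 46 51 50
f 50 49 48
f 51 49 50



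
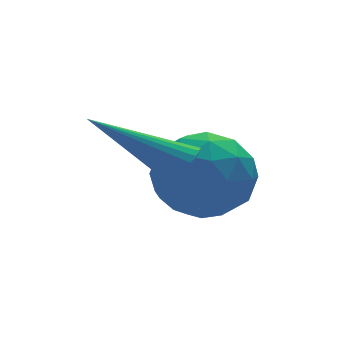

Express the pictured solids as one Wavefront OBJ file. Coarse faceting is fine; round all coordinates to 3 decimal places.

v -0.452 -2.39 0.118
v -0.095 -2.074 0.3
v -1.948 -1.31 1.182
v -0.147 -1.981 0.132
v -0.246 -1.951 -0.038
v -0.376 -1.987 -0.185
v -0.517 -2.084 -0.285
v -0.649 -2.228 -0.323
v -0.751 -2.397 -0.295
v -0.807 -2.565 -0.204
v -0.809 -2.706 -0.063
v -0.757 -2.799 0.105
v -0.658 -2.83 0.275
v -0.528 -2.794 0.421
v -0.386 -2.696 0.521
v -0.255 -2.552 0.56
v -0.153 -2.383 0.531
v -0.097 -2.216 0.44
v -0.628 -1.381 -1.027
v 0.378 -1.122 -1.333
v 0.022 -2.458 0.193
v 1.028 -2.199 -0.113
v 0.407 -1.465 0.385
v 0.006 -0.799 -0.369
v 0.394 -2.781 -0.771
v -0.007 -2.115 -1.525
v 1.01 -1.987 -1.175
v 1.018 -1.174 -0.461
v -0.618 -2.406 -0.679
v -0.61 -1.593 0.035
v -0.182 -1.156 -1.287
v 0.582 -2.424 0.147
v 0.217 -1.992 0.44
v 0.808 -1.84 0.26
v -0.4 -0.967 -0.72
v 0.191 -0.814 -0.9
v 0.208 -1.016 0.11
v 0.209 -2.766 -0.24
v 0.8 -2.613 -0.42
v -0.408 -1.74 -1.4
v 0.183 -1.588 -1.58
v 0.192 -2.564 -1.25
v 0.781 -1.513 -1.374
v 1.162 -2.147 -0.657
v 0.79 -2.489 -1.044
v 0.554 -2.097 -1.487
v 0.786 -1.035 -0.954
v 1.167 -1.668 -0.237
v 0.803 -1.237 0.056
v 0.567 -0.845 -0.387
v 1.157 -1.544 -0.862
v -0.767 -1.912 -0.903
v -0.386 -2.545 -0.186
v -0.167 -2.735 -0.753
v -0.403 -2.343 -1.196
v -0.762 -1.433 -0.483
v -0.381 -2.067 0.234
v -0.154 -1.483 0.347
v -0.39 -1.091 -0.096
v -0.757 -2.036 -0.278
f 2 1 4
f 2 4 3
f 4 1 5
f 4 5 3
f 5 1 6
f 5 6 3
f 6 1 7
f 6 7 3
f 7 1 8
f 7 8 3
f 8 1 9
f 8 9 3
f 9 1 10
f 9 10 3
f 10 1 11
f 10 11 3
f 11 1 12
f 11 12 3
f 12 1 13
f 12 13 3
f 13 1 14
f 13 14 3
f 14 1 15
f 14 15 3
f 15 1 16
f 15 16 3
f 16 1 17
f 16 17 3
f 17 1 18
f 17 18 3
f 18 1 2
f 18 2 3
f 19 56 35
f 56 30 59
f 35 59 24
f 56 59 35
f 19 35 31
f 35 24 36
f 31 36 20
f 35 36 31
f 19 31 40
f 31 20 41
f 40 41 26
f 31 41 40
f 19 40 52
f 40 26 55
f 52 55 29
f 40 55 52
f 19 52 56
f 52 29 60
f 56 60 30
f 52 60 56
f 20 36 47
f 36 24 50
f 47 50 28
f 36 50 47
f 24 59 37
f 59 30 58
f 37 58 23
f 59 58 37
f 30 60 57
f 60 29 53
f 57 53 21
f 60 53 57
f 29 55 54
f 55 26 42
f 54 42 25
f 55 42 54
f 26 41 46
f 41 20 43
f 46 43 27
f 41 43 46
f 22 48 34
f 48 28 49
f 34 49 23
f 48 49 34
f 22 34 32
f 34 23 33
f 32 33 21
f 34 33 32
f 22 32 39
f 32 21 38
f 39 38 25
f 32 38 39
f 22 39 44
f 39 25 45
f 44 45 27
f 39 45 44
f 22 44 48
f 44 27 51
f 48 51 28
f 44 51 48
f 23 49 37
f 49 28 50
f 37 50 24
f 49 50 37
f 21 33 57
f 33 23 58
f 57 58 30
f 33 58 57
f 25 38 54
f 38 21 53
f 54 53 29
f 38 53 54
f 27 45 46
f 45 25 42
f 46 42 26
f 45 42 46
f 28 51 47
f 51 27 43
f 47 43 20
f 51 43 47



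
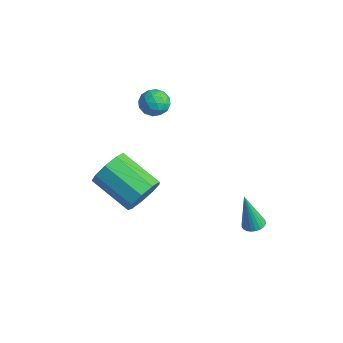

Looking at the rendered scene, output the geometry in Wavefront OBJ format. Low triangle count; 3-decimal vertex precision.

v -1.427 2.013 1.471
v -0.894 1.791 1.911
v -2.206 1.409 2.109
v -1.673 1.187 2.549
v -1.876 1.884 2.548
v -1.395 2.257 2.153
v -1.705 0.943 1.867
v -1.224 1.316 1.472
v -1.066 1.13 2.156
v -1.172 1.712 2.577
v -1.928 1.488 1.443
v -2.034 2.07 1.864
v -1.092 1.955 1.635
v -2.008 1.245 2.385
v -2.127 1.654 2.384
v -1.814 1.524 2.643
v -1.387 2.229 1.777
v -1.074 2.099 2.036
v -1.651 2.153 2.41
v -2.026 1.101 1.984
v -1.713 0.971 2.243
v -1.286 1.676 1.377
v -0.973 1.546 1.636
v -1.449 1.047 1.61
v -0.88 1.436 2.038
v -1.338 1.081 2.413
v -1.357 0.938 2.011
v -1.074 1.157 1.78
v -0.943 1.778 2.285
v -1.4 1.423 2.66
v -1.52 1.832 2.659
v -1.237 2.052 2.427
v -1.044 1.389 2.429
v -1.7 1.777 1.36
v -2.157 1.422 1.735
v -1.863 1.148 1.593
v -1.58 1.368 1.361
v -1.762 2.119 1.607
v -2.22 1.764 1.982
v -2.026 2.043 2.24
v -1.743 2.262 2.009
v -2.056 1.811 1.591
v 3.492 3.333 -3.125
v 4.009 3.326 -3.064
v 3.268 2.967 -1.275
v 3.967 3.522 -3.03
v 3.854 3.689 -3.011
v 3.685 3.802 -3.009
v 3.487 3.844 -3.025
v 3.29 3.808 -3.056
v 3.124 3.699 -3.098
v 3.013 3.535 -3.143
v 2.976 3.341 -3.187
v 3.017 3.145 -3.22
v 3.131 2.978 -3.24
v 3.299 2.865 -3.242
v 3.497 2.823 -3.226
v 3.694 2.859 -3.195
v 3.861 2.968 -3.153
v 3.971 3.132 -3.107
v -0.657 0.521 -3.129
v -0.123 0.067 -2.429
v -1.95 -0.635 -1.492
v -2.483 -0.181 -2.191
v -0.267 0.7 -2.236
v -2.094 -0.002 -1.299
v -0.594 1.249 -2.461
v -2.421 0.547 -1.524
v -0.949 1.458 -2.998
v -2.776 0.756 -2.061
v -1.168 1.228 -3.596
v -2.995 0.526 -2.659
v -1.147 0.667 -3.976
v -2.974 -0.035 -3.039
v -0.897 0.038 -3.959
v -2.724 -0.664 -3.022
v -0.534 -0.365 -3.553
v -2.361 -1.067 -2.616
v -0.228 -0.353 -2.949
v -2.055 -1.055 -2.012
f 1 38 17
f 38 12 41
f 17 41 6
f 38 41 17
f 1 17 13
f 17 6 18
f 13 18 2
f 17 18 13
f 1 13 22
f 13 2 23
f 22 23 8
f 13 23 22
f 1 22 34
f 22 8 37
f 34 37 11
f 22 37 34
f 1 34 38
f 34 11 42
f 38 42 12
f 34 42 38
f 2 18 29
f 18 6 32
f 29 32 10
f 18 32 29
f 6 41 19
f 41 12 40
f 19 40 5
f 41 40 19
f 12 42 39
f 42 11 35
f 39 35 3
f 42 35 39
f 11 37 36
f 37 8 24
f 36 24 7
f 37 24 36
f 8 23 28
f 23 2 25
f 28 25 9
f 23 25 28
f 4 30 16
f 30 10 31
f 16 31 5
f 30 31 16
f 4 16 14
f 16 5 15
f 14 15 3
f 16 15 14
f 4 14 21
f 14 3 20
f 21 20 7
f 14 20 21
f 4 21 26
f 21 7 27
f 26 27 9
f 21 27 26
f 4 26 30
f 26 9 33
f 30 33 10
f 26 33 30
f 5 31 19
f 31 10 32
f 19 32 6
f 31 32 19
f 3 15 39
f 15 5 40
f 39 40 12
f 15 40 39
f 7 20 36
f 20 3 35
f 36 35 11
f 20 35 36
f 9 27 28
f 27 7 24
f 28 24 8
f 27 24 28
f 10 33 29
f 33 9 25
f 29 25 2
f 33 25 29
f 44 43 46
f 44 46 45
f 46 43 47
f 46 47 45
f 47 43 48
f 47 48 45
f 48 43 49
f 48 49 45
f 49 43 50
f 49 50 45
f 50 43 51
f 50 51 45
f 51 43 52
f 51 52 45
f 52 43 53
f 52 53 45
f 53 43 54
f 53 54 45
f 54 43 55
f 54 55 45
f 55 43 56
f 55 56 45
f 56 43 57
f 56 57 45
f 57 43 58
f 57 58 45
f 58 43 59
f 58 59 45
f 59 43 60
f 59 60 45
f 60 43 44
f 60 44 45
f 62 61 65
f 62 65 63
f 63 65 66
f 63 66 64
f 65 61 67
f 65 67 66
f 66 67 68
f 66 68 64
f 67 61 69
f 67 69 68
f 68 69 70
f 68 70 64
f 69 61 71
f 69 71 70
f 70 71 72
f 70 72 64
f 71 61 73
f 71 73 72
f 72 73 74
f 72 74 64
f 73 61 75
f 73 75 74
f 74 75 76
f 74 76 64
f 75 61 77
f 75 77 76
f 76 77 78
f 76 78 64
f 77 61 79
f 77 79 78
f 78 79 80
f 78 80 64
f 79 61 62
f 79 62 80
f 80 62 63
f 80 63 64



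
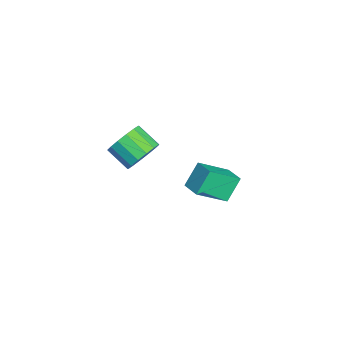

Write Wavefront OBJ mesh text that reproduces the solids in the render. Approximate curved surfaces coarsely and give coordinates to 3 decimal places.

v -0.431 2.053 -2.101
v -0.062 0.646 -1.007
v -0.97 2.701 -1.085
v -0.601 1.293 0.009
v 0.441 2.447 -1.889
v 0.81 1.039 -0.795
v -0.098 3.094 -0.873
v 0.271 1.687 0.221
v 2.155 -1.337 3.588
v 2.83 -1.627 4.09
v 2.061 -2.373 4.694
v 1.385 -2.083 4.192
v 2.659 -1.266 4.318
v 1.889 -2.011 4.922
v 2.352 -0.923 4.351
v 1.583 -1.669 4.955
v 1.993 -0.692 4.179
v 1.224 -1.437 4.783
v 1.677 -0.633 3.849
v 0.908 -1.379 4.453
v 1.489 -0.763 3.449
v 0.72 -1.509 4.053
v 1.479 -1.047 3.086
v 0.71 -1.793 3.69
v 1.651 -1.409 2.858
v 0.881 -2.154 3.462
v 1.957 -1.751 2.825
v 1.188 -2.497 3.429
v 2.316 -1.983 2.997
v 1.547 -2.728 3.601
v 2.632 -2.041 3.327
v 1.863 -2.787 3.931
v 2.82 -1.911 3.727
v 2.051 -2.657 4.331
f 2 4 1
f 5 2 1
f 1 4 3
f 3 5 1
f 2 8 4
f 6 2 5
f 6 8 2
f 4 8 3
f 7 5 3
f 3 8 7
f 7 6 5
f 8 6 7
f 10 9 13
f 10 13 11
f 11 13 14
f 11 14 12
f 13 9 15
f 13 15 14
f 14 15 16
f 14 16 12
f 15 9 17
f 15 17 16
f 16 17 18
f 16 18 12
f 17 9 19
f 17 19 18
f 18 19 20
f 18 20 12
f 19 9 21
f 19 21 20
f 20 21 22
f 20 22 12
f 21 9 23
f 21 23 22
f 22 23 24
f 22 24 12
f 23 9 25
f 23 25 24
f 24 25 26
f 24 26 12
f 25 9 27
f 25 27 26
f 26 27 28
f 26 28 12
f 27 9 29
f 27 29 28
f 28 29 30
f 28 30 12
f 29 9 31
f 29 31 30
f 30 31 32
f 30 32 12
f 31 9 33
f 31 33 32
f 32 33 34
f 32 34 12
f 33 9 10
f 33 10 34
f 34 10 11
f 34 11 12



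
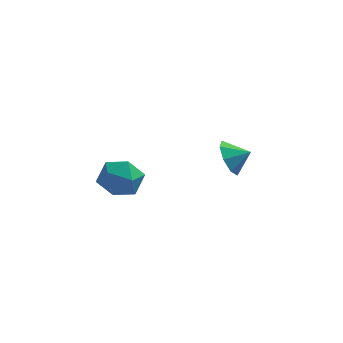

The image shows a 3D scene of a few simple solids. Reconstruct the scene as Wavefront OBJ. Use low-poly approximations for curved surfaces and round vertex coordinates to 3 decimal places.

v -2.362 -3.163 1.514
v -1.304 -3.279 1.186
v -2.176 -4.581 2.614
v -1.118 -4.697 2.286
v -1.417 -3.818 2.903
v -1.532 -2.942 2.224
v -1.948 -4.918 1.576
v -2.063 -4.042 0.897
v -1.048 -4.363 1.224
v -0.719 -3.684 2.044
v -2.761 -4.176 1.756
v -2.432 -3.497 2.576
v 2.423 1.452 0.189
v 2.852 1.756 -0.708
v 3.377 1.468 0.651
v 2.623 2.37 -0.256
v 2.277 2.446 0.456
v 2.016 1.94 1.012
v 1.994 1.147 1.086
v 2.223 0.533 0.634
v 2.57 0.458 -0.079
v 2.83 0.964 -0.634
f 1 12 6
f 1 6 2
f 1 2 8
f 1 8 11
f 1 11 12
f 2 6 10
f 6 12 5
f 12 11 3
f 11 8 7
f 8 2 9
f 4 10 5
f 4 5 3
f 4 3 7
f 4 7 9
f 4 9 10
f 5 10 6
f 3 5 12
f 7 3 11
f 9 7 8
f 10 9 2
f 14 13 16
f 14 16 15
f 16 13 17
f 16 17 15
f 17 13 18
f 17 18 15
f 18 13 19
f 18 19 15
f 19 13 20
f 19 20 15
f 20 13 21
f 20 21 15
f 21 13 22
f 21 22 15
f 22 13 14
f 22 14 15



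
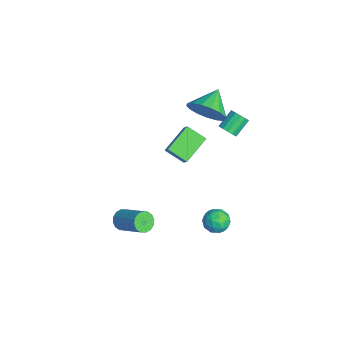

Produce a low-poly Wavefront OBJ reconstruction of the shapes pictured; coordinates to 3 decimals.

v 0.843 1.944 2.704
v 1.063 2.314 2.449
v 0.596 3.026 3.08
v 0.377 2.656 3.336
v 0.816 2.265 2.322
v 0.349 2.977 2.953
v 0.578 2.114 2.316
v 0.111 2.826 2.947
v 0.425 1.909 2.434
v -0.042 2.621 3.065
v 0.404 1.715 2.637
v -0.063 2.427 3.268
v 0.523 1.594 2.862
v 0.056 2.306 3.493
v 0.744 1.584 3.037
v 0.277 2.296 3.668
v 0.996 1.688 3.106
v 0.529 2.4 3.737
v 1.2 1.873 3.048
v 0.733 2.586 3.679
v 1.291 2.081 2.881
v 0.824 2.793 3.512
v 1.24 2.245 2.657
v 0.773 2.958 3.288
v 1.816 -3.28 -2.216
v 2.175 -3.271 -2.672
v 3.363 -2.47 -1.719
v 3.004 -2.48 -1.264
v 2.019 -3.016 -2.691
v 3.206 -2.215 -1.739
v 1.808 -2.831 -2.583
v 2.995 -2.03 -1.631
v 1.599 -2.767 -2.377
v 2.786 -1.966 -1.424
v 1.449 -2.841 -2.128
v 2.636 -2.04 -1.175
v 1.397 -3.032 -1.902
v 2.584 -2.231 -0.95
v 1.457 -3.29 -1.761
v 2.645 -2.489 -0.808
v 1.614 -3.545 -1.741
v 2.801 -2.744 -0.789
v 1.825 -3.73 -1.849
v 3.012 -2.929 -0.897
v 2.034 -3.794 -2.056
v 3.221 -2.993 -1.103
v 2.184 -3.72 -2.305
v 3.371 -2.919 -1.352
v 2.236 -3.529 -2.53
v 3.423 -2.728 -1.578
v 1.123 1.292 -4.001
v 1.62 1.821 -4.018
v 1.72 0.759 -3.142
v 2.217 1.288 -3.159
v 1.548 1.427 -2.915
v 1.179 1.756 -3.446
v 2.161 0.824 -3.714
v 1.792 1.153 -4.245
v 2.261 1.531 -3.841
v 1.883 1.904 -3.347
v 1.457 0.676 -3.813
v 1.079 1.049 -3.319
v 1.319 1.603 -4.085
v 2.021 0.977 -3.075
v 1.628 1.058 -2.931
v 1.92 1.369 -2.942
v 1.06 1.565 -3.748
v 1.352 1.876 -3.758
v 1.31 1.644 -3.11
v 1.988 0.704 -3.402
v 2.28 1.015 -3.412
v 1.42 1.211 -4.218
v 1.712 1.522 -4.229
v 2.03 0.936 -4.05
v 1.988 1.744 -3.991
v 2.339 1.43 -3.486
v 2.306 1.158 -3.813
v 2.089 1.352 -4.125
v 1.766 1.963 -3.701
v 2.116 1.649 -3.196
v 1.723 1.731 -3.052
v 1.507 1.925 -3.364
v 2.143 1.792 -3.597
v 1.224 0.931 -3.964
v 1.574 0.617 -3.459
v 1.833 0.655 -3.796
v 1.617 0.849 -4.108
v 1.001 1.15 -3.674
v 1.352 0.836 -3.169
v 1.251 1.228 -3.035
v 1.034 1.422 -3.347
v 1.197 0.788 -3.563
v -1.878 1.567 1.597
v -1.274 1.642 2.477
v -2.922 2.393 2.243
v -1.13 2.044 2.195
v -1.157 2.338 1.776
v -1.35 2.454 1.316
v -1.663 2.368 0.92
v -2.026 2.098 0.68
v -2.354 1.706 0.649
v -2.574 1.283 0.835
v -2.634 0.924 1.196
v -2.521 0.713 1.649
v -2.26 0.698 2.09
v -1.912 0.881 2.417
v -1.556 1.222 2.557
v -2.033 0.49 0.408
v -1.499 0.54 1.029
v -1.447 1.299 -0.161
v -0.913 1.35 0.459
v -1.127 -0.65 -0.279
v -0.593 -0.599 0.341
v -0.541 0.16 -0.849
v -0.007 0.21 -0.228
f 2 1 5
f 2 5 3
f 3 5 6
f 3 6 4
f 5 1 7
f 5 7 6
f 6 7 8
f 6 8 4
f 7 1 9
f 7 9 8
f 8 9 10
f 8 10 4
f 9 1 11
f 9 11 10
f 10 11 12
f 10 12 4
f 11 1 13
f 11 13 12
f 12 13 14
f 12 14 4
f 13 1 15
f 13 15 14
f 14 15 16
f 14 16 4
f 15 1 17
f 15 17 16
f 16 17 18
f 16 18 4
f 17 1 19
f 17 19 18
f 18 19 20
f 18 20 4
f 19 1 21
f 19 21 20
f 20 21 22
f 20 22 4
f 21 1 23
f 21 23 22
f 22 23 24
f 22 24 4
f 23 1 2
f 23 2 24
f 24 2 3
f 24 3 4
f 26 25 29
f 26 29 27
f 27 29 30
f 27 30 28
f 29 25 31
f 29 31 30
f 30 31 32
f 30 32 28
f 31 25 33
f 31 33 32
f 32 33 34
f 32 34 28
f 33 25 35
f 33 35 34
f 34 35 36
f 34 36 28
f 35 25 37
f 35 37 36
f 36 37 38
f 36 38 28
f 37 25 39
f 37 39 38
f 38 39 40
f 38 40 28
f 39 25 41
f 39 41 40
f 40 41 42
f 40 42 28
f 41 25 43
f 41 43 42
f 42 43 44
f 42 44 28
f 43 25 45
f 43 45 44
f 44 45 46
f 44 46 28
f 45 25 47
f 45 47 46
f 46 47 48
f 46 48 28
f 47 25 49
f 47 49 48
f 48 49 50
f 48 50 28
f 49 25 26
f 49 26 50
f 50 26 27
f 50 27 28
f 51 88 67
f 88 62 91
f 67 91 56
f 88 91 67
f 51 67 63
f 67 56 68
f 63 68 52
f 67 68 63
f 51 63 72
f 63 52 73
f 72 73 58
f 63 73 72
f 51 72 84
f 72 58 87
f 84 87 61
f 72 87 84
f 51 84 88
f 84 61 92
f 88 92 62
f 84 92 88
f 52 68 79
f 68 56 82
f 79 82 60
f 68 82 79
f 56 91 69
f 91 62 90
f 69 90 55
f 91 90 69
f 62 92 89
f 92 61 85
f 89 85 53
f 92 85 89
f 61 87 86
f 87 58 74
f 86 74 57
f 87 74 86
f 58 73 78
f 73 52 75
f 78 75 59
f 73 75 78
f 54 80 66
f 80 60 81
f 66 81 55
f 80 81 66
f 54 66 64
f 66 55 65
f 64 65 53
f 66 65 64
f 54 64 71
f 64 53 70
f 71 70 57
f 64 70 71
f 54 71 76
f 71 57 77
f 76 77 59
f 71 77 76
f 54 76 80
f 76 59 83
f 80 83 60
f 76 83 80
f 55 81 69
f 81 60 82
f 69 82 56
f 81 82 69
f 53 65 89
f 65 55 90
f 89 90 62
f 65 90 89
f 57 70 86
f 70 53 85
f 86 85 61
f 70 85 86
f 59 77 78
f 77 57 74
f 78 74 58
f 77 74 78
f 60 83 79
f 83 59 75
f 79 75 52
f 83 75 79
f 94 93 96
f 94 96 95
f 96 93 97
f 96 97 95
f 97 93 98
f 97 98 95
f 98 93 99
f 98 99 95
f 99 93 100
f 99 100 95
f 100 93 101
f 100 101 95
f 101 93 102
f 101 102 95
f 102 93 103
f 102 103 95
f 103 93 104
f 103 104 95
f 104 93 105
f 104 105 95
f 105 93 106
f 105 106 95
f 106 93 107
f 106 107 95
f 107 93 94
f 107 94 95
f 109 111 108
f 112 109 108
f 108 111 110
f 110 112 108
f 109 115 111
f 113 109 112
f 113 115 109
f 111 115 110
f 114 112 110
f 110 115 114
f 114 113 112
f 115 113 114



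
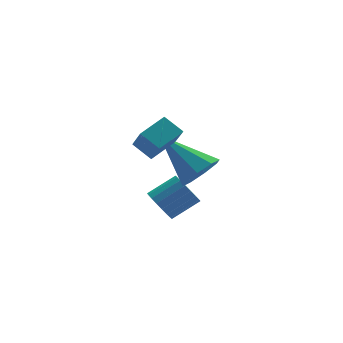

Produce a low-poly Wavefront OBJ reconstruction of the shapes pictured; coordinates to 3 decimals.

v 0.534 -0.728 -0.414
v 0.877 -0.895 -0.977
v 1.909 -0.959 -0.329
v 1.566 -0.792 0.234
v 0.895 -0.593 -0.974
v 1.926 -0.657 -0.326
v 0.841 -0.317 -0.861
v 1.872 -0.381 -0.213
v 0.726 -0.123 -0.659
v 1.757 -0.187 -0.011
v 0.573 -0.049 -0.409
v 1.605 -0.113 0.239
v 0.412 -0.109 -0.159
v 1.444 -0.173 0.489
v 0.276 -0.292 0.04
v 1.308 -0.356 0.688
v 0.191 -0.561 0.149
v 1.223 -0.625 0.797
v 0.174 -0.863 0.146
v 1.205 -0.927 0.794
v 0.228 -1.139 0.033
v 1.259 -1.203 0.681
v 0.343 -1.333 -0.169
v 1.374 -1.397 0.479
v 0.495 -1.407 -0.419
v 1.527 -1.471 0.229
v 0.656 -1.347 -0.669
v 1.688 -1.411 -0.021
v 0.792 -1.164 -0.868
v 1.824 -1.228 -0.22
v 1.764 -1.402 1.278
v 2.196 -0.811 0.865
v 0.916 0.102 2.542
v 1.617 -0.92 0.606
v 1.125 -1.311 0.74
v 1.007 -1.755 1.19
v 1.333 -1.993 1.691
v 1.911 -1.884 1.95
v 2.403 -1.493 1.815
v 2.521 -1.049 1.366
v -0.452 -2.272 2.97
v -0.457 -2.911 3.79
v -0.845 -1.667 3.439
v -0.849 -2.306 4.259
v 0.589 -1.854 3.301
v 0.585 -2.493 4.121
v 0.197 -1.249 3.77
v 0.192 -1.888 4.59
f 2 1 5
f 2 5 3
f 3 5 6
f 3 6 4
f 5 1 7
f 5 7 6
f 6 7 8
f 6 8 4
f 7 1 9
f 7 9 8
f 8 9 10
f 8 10 4
f 9 1 11
f 9 11 10
f 10 11 12
f 10 12 4
f 11 1 13
f 11 13 12
f 12 13 14
f 12 14 4
f 13 1 15
f 13 15 14
f 14 15 16
f 14 16 4
f 15 1 17
f 15 17 16
f 16 17 18
f 16 18 4
f 17 1 19
f 17 19 18
f 18 19 20
f 18 20 4
f 19 1 21
f 19 21 20
f 20 21 22
f 20 22 4
f 21 1 23
f 21 23 22
f 22 23 24
f 22 24 4
f 23 1 25
f 23 25 24
f 24 25 26
f 24 26 4
f 25 1 27
f 25 27 26
f 26 27 28
f 26 28 4
f 27 1 29
f 27 29 28
f 28 29 30
f 28 30 4
f 29 1 2
f 29 2 30
f 30 2 3
f 30 3 4
f 32 31 34
f 32 34 33
f 34 31 35
f 34 35 33
f 35 31 36
f 35 36 33
f 36 31 37
f 36 37 33
f 37 31 38
f 37 38 33
f 38 31 39
f 38 39 33
f 39 31 40
f 39 40 33
f 40 31 32
f 40 32 33
f 42 44 41
f 45 42 41
f 41 44 43
f 43 45 41
f 42 48 44
f 46 42 45
f 46 48 42
f 44 48 43
f 47 45 43
f 43 48 47
f 47 46 45
f 48 46 47



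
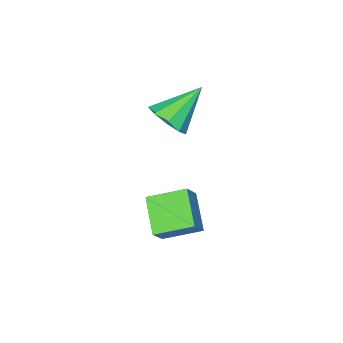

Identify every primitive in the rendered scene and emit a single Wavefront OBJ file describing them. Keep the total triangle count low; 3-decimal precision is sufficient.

v -2.805 1.222 1.672
v -2.161 1.149 2.447
v -4.395 1.578 3.028
v -2.198 1.805 2.231
v -2.519 2.188 1.754
v -2.974 2.119 1.239
v -3.35 1.631 0.926
v -3.47 0.951 0.962
v -3.28 0.399 1.331
v -2.867 0.232 1.859
v -2.425 0.528 2.299
v -2.032 4.124 -3.07
v -2.896 2.801 -2.147
v -1.326 4.325 -2.121
v -2.19 3.003 -1.198
v -0.87 2.937 -3.682
v -1.734 1.615 -2.759
v -0.164 3.139 -2.733
v -1.028 1.816 -1.81
f 2 1 4
f 2 4 3
f 4 1 5
f 4 5 3
f 5 1 6
f 5 6 3
f 6 1 7
f 6 7 3
f 7 1 8
f 7 8 3
f 8 1 9
f 8 9 3
f 9 1 10
f 9 10 3
f 10 1 11
f 10 11 3
f 11 1 2
f 11 2 3
f 13 15 12
f 16 13 12
f 12 15 14
f 14 16 12
f 13 19 15
f 17 13 16
f 17 19 13
f 15 19 14
f 18 16 14
f 14 19 18
f 18 17 16
f 19 17 18



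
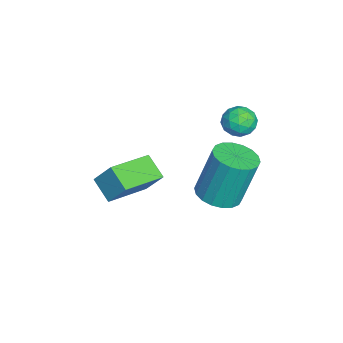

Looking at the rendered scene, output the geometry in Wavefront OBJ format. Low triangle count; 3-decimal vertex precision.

v -2.963 -2.038 -4.926
v -3.642 -2.577 -4.37
v -2.692 -1.434 -4.01
v -3.371 -1.973 -3.454
v -1.709 -3.207 -4.526
v -2.388 -3.746 -3.97
v -1.438 -2.603 -3.61
v -2.117 -3.142 -3.054
v -1.033 0.439 -3.3
v -0.376 0.905 -3.387
v -0.53 1.467 -1.526
v -1.187 1.001 -1.44
v -0.645 1.127 -3.477
v -0.799 1.69 -1.616
v -0.99 1.214 -3.531
v -1.145 1.777 -1.671
v -1.345 1.147 -3.54
v -1.499 1.709 -1.68
v -1.637 0.939 -3.502
v -1.791 1.502 -1.641
v -1.81 0.633 -3.423
v -1.964 1.196 -1.563
v -1.828 0.288 -3.321
v -1.983 0.851 -1.46
v -1.69 -0.027 -3.214
v -1.844 0.535 -1.353
v -1.421 -0.25 -3.124
v -1.575 0.313 -1.263
v -1.075 -0.337 -3.069
v -1.23 0.226 -1.209
v -0.721 -0.269 -3.06
v -0.875 0.293 -1.2
v -0.429 -0.062 -3.099
v -0.583 0.501 -1.238
v -0.256 0.244 -3.177
v -0.41 0.807 -1.317
v -0.237 0.589 -3.28
v -0.392 1.152 -1.419
v -4.024 1.287 -1.683
v -3.56 1.351 -2.137
v -3.36 0.729 -1.083
v -2.896 0.793 -1.537
v -3.09 1.312 -1.193
v -3.5 1.657 -1.564
v -3.42 0.423 -1.656
v -3.83 0.768 -2.027
v -3.186 0.817 -2.12
v -2.983 1.366 -1.834
v -3.937 0.714 -1.386
v -3.734 1.263 -1.1
v -3.85 1.368 -1.963
v -3.07 0.712 -1.257
v -3.184 1.017 -1.055
v -2.911 1.054 -1.322
v -3.815 1.548 -1.626
v -3.542 1.586 -1.893
v -3.266 1.562 -1.338
v -3.378 0.494 -1.327
v -3.105 0.532 -1.594
v -4.009 1.026 -1.898
v -3.736 1.063 -2.165
v -3.654 0.518 -1.882
v -3.358 1.092 -2.219
v -2.968 0.764 -1.866
v -3.276 0.546 -1.937
v -3.517 0.749 -2.155
v -3.238 1.415 -2.051
v -2.848 1.086 -1.698
v -2.962 1.392 -1.496
v -3.203 1.595 -1.715
v -3.019 1.101 -2.041
v -4.072 0.994 -1.522
v -3.682 0.665 -1.169
v -3.717 0.485 -1.505
v -3.958 0.688 -1.724
v -3.952 1.316 -1.354
v -3.562 0.988 -1.001
v -3.403 1.331 -1.065
v -3.644 1.534 -1.283
v -3.901 0.979 -1.179
f 2 4 1
f 5 2 1
f 1 4 3
f 3 5 1
f 2 8 4
f 6 2 5
f 6 8 2
f 4 8 3
f 7 5 3
f 3 8 7
f 7 6 5
f 8 6 7
f 10 9 13
f 10 13 11
f 11 13 14
f 11 14 12
f 13 9 15
f 13 15 14
f 14 15 16
f 14 16 12
f 15 9 17
f 15 17 16
f 16 17 18
f 16 18 12
f 17 9 19
f 17 19 18
f 18 19 20
f 18 20 12
f 19 9 21
f 19 21 20
f 20 21 22
f 20 22 12
f 21 9 23
f 21 23 22
f 22 23 24
f 22 24 12
f 23 9 25
f 23 25 24
f 24 25 26
f 24 26 12
f 25 9 27
f 25 27 26
f 26 27 28
f 26 28 12
f 27 9 29
f 27 29 28
f 28 29 30
f 28 30 12
f 29 9 31
f 29 31 30
f 30 31 32
f 30 32 12
f 31 9 33
f 31 33 32
f 32 33 34
f 32 34 12
f 33 9 35
f 33 35 34
f 34 35 36
f 34 36 12
f 35 9 37
f 35 37 36
f 36 37 38
f 36 38 12
f 37 9 10
f 37 10 38
f 38 10 11
f 38 11 12
f 39 76 55
f 76 50 79
f 55 79 44
f 76 79 55
f 39 55 51
f 55 44 56
f 51 56 40
f 55 56 51
f 39 51 60
f 51 40 61
f 60 61 46
f 51 61 60
f 39 60 72
f 60 46 75
f 72 75 49
f 60 75 72
f 39 72 76
f 72 49 80
f 76 80 50
f 72 80 76
f 40 56 67
f 56 44 70
f 67 70 48
f 56 70 67
f 44 79 57
f 79 50 78
f 57 78 43
f 79 78 57
f 50 80 77
f 80 49 73
f 77 73 41
f 80 73 77
f 49 75 74
f 75 46 62
f 74 62 45
f 75 62 74
f 46 61 66
f 61 40 63
f 66 63 47
f 61 63 66
f 42 68 54
f 68 48 69
f 54 69 43
f 68 69 54
f 42 54 52
f 54 43 53
f 52 53 41
f 54 53 52
f 42 52 59
f 52 41 58
f 59 58 45
f 52 58 59
f 42 59 64
f 59 45 65
f 64 65 47
f 59 65 64
f 42 64 68
f 64 47 71
f 68 71 48
f 64 71 68
f 43 69 57
f 69 48 70
f 57 70 44
f 69 70 57
f 41 53 77
f 53 43 78
f 77 78 50
f 53 78 77
f 45 58 74
f 58 41 73
f 74 73 49
f 58 73 74
f 47 65 66
f 65 45 62
f 66 62 46
f 65 62 66
f 48 71 67
f 71 47 63
f 67 63 40
f 71 63 67



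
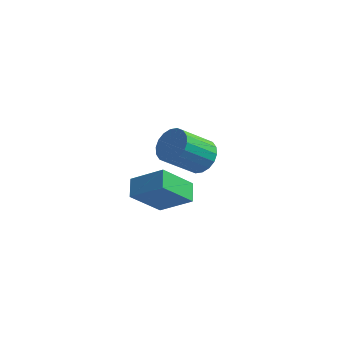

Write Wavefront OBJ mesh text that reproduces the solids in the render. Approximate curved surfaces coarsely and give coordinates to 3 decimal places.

v -2.359 2.823 -4.102
v -1.673 3.034 -3.391
v -2.856 2.009 -1.947
v -3.541 1.797 -2.658
v -1.952 3.386 -3.369
v -3.134 2.361 -1.925
v -2.311 3.627 -3.493
v -3.494 2.601 -2.048
v -2.68 3.708 -3.737
v -3.862 2.683 -2.292
v -2.985 3.614 -4.053
v -4.167 2.588 -2.609
v -3.166 3.363 -4.379
v -4.348 2.338 -2.935
v -3.187 3.005 -4.651
v -4.37 1.98 -3.206
v -3.044 2.611 -4.813
v -4.227 1.586 -3.369
v -2.766 2.259 -4.835
v -3.948 1.234 -3.391
v -2.406 2.019 -4.712
v -3.589 0.993 -3.267
v -2.038 1.937 -4.468
v -3.22 0.912 -3.023
v -1.733 2.032 -4.151
v -2.915 1.006 -2.707
v -1.552 2.282 -3.825
v -2.734 1.257 -2.381
v -1.53 2.64 -3.554
v -2.713 1.615 -2.109
v -2.572 -3.069 -3.029
v -3.673 -4.029 -1.492
v -2.84 -2.133 -2.635
v -3.941 -3.093 -1.099
v -1.039 -3.087 -1.941
v -2.14 -4.047 -0.405
v -1.307 -2.151 -1.548
v -2.408 -3.111 -0.011
f 2 1 5
f 2 5 3
f 3 5 6
f 3 6 4
f 5 1 7
f 5 7 6
f 6 7 8
f 6 8 4
f 7 1 9
f 7 9 8
f 8 9 10
f 8 10 4
f 9 1 11
f 9 11 10
f 10 11 12
f 10 12 4
f 11 1 13
f 11 13 12
f 12 13 14
f 12 14 4
f 13 1 15
f 13 15 14
f 14 15 16
f 14 16 4
f 15 1 17
f 15 17 16
f 16 17 18
f 16 18 4
f 17 1 19
f 17 19 18
f 18 19 20
f 18 20 4
f 19 1 21
f 19 21 20
f 20 21 22
f 20 22 4
f 21 1 23
f 21 23 22
f 22 23 24
f 22 24 4
f 23 1 25
f 23 25 24
f 24 25 26
f 24 26 4
f 25 1 27
f 25 27 26
f 26 27 28
f 26 28 4
f 27 1 29
f 27 29 28
f 28 29 30
f 28 30 4
f 29 1 2
f 29 2 30
f 30 2 3
f 30 3 4
f 32 34 31
f 35 32 31
f 31 34 33
f 33 35 31
f 32 38 34
f 36 32 35
f 36 38 32
f 34 38 33
f 37 35 33
f 33 38 37
f 37 36 35
f 38 36 37



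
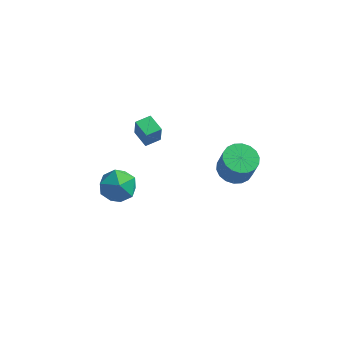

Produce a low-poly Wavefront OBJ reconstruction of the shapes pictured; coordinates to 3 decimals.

v -1.241 -0.422 2.513
v -1.148 -0.58 3.516
v -1.959 0.224 2.681
v -1.865 0.066 3.684
v -0.695 0.174 2.556
v -0.601 0.016 3.559
v -1.412 0.82 2.724
v -1.319 0.662 3.727
v 2.553 1.271 0.044
v 3.328 1.666 -0.085
v 3.683 1.385 1.187
v 2.907 0.989 1.316
v 3.101 1.959 0.043
v 3.456 1.678 1.315
v 2.765 2.115 0.171
v 3.12 1.834 1.443
v 2.388 2.104 0.274
v 2.743 1.823 1.546
v 2.043 1.928 0.332
v 2.398 1.646 1.603
v 1.799 1.621 0.332
v 2.154 1.34 1.604
v 1.704 1.246 0.275
v 2.059 0.964 1.547
v 1.777 0.875 0.173
v 2.132 0.594 1.445
v 2.004 0.582 0.045
v 2.359 0.301 1.317
v 2.34 0.426 -0.083
v 2.695 0.145 1.189
v 2.717 0.437 -0.186
v 3.072 0.156 1.086
v 3.062 0.614 -0.243
v 3.417 0.332 1.028
v 3.306 0.92 -0.244
v 3.661 0.639 1.028
v 3.401 1.296 -0.187
v 3.756 1.014 1.085
v -3.476 1.859 -3.919
v -2.457 1.768 -3.635
v -3.923 0.772 -2.665
v -2.904 0.681 -2.381
v -3.42 1.595 -2.222
v -3.144 2.267 -2.997
v -3.236 0.273 -3.303
v -2.96 0.945 -4.078
v -2.309 0.788 -3.254
v -2.422 1.605 -2.586
v -3.958 0.935 -3.714
v -4.071 1.752 -3.046
f 2 4 1
f 5 2 1
f 1 4 3
f 3 5 1
f 2 8 4
f 6 2 5
f 6 8 2
f 4 8 3
f 7 5 3
f 3 8 7
f 7 6 5
f 8 6 7
f 10 9 13
f 10 13 11
f 11 13 14
f 11 14 12
f 13 9 15
f 13 15 14
f 14 15 16
f 14 16 12
f 15 9 17
f 15 17 16
f 16 17 18
f 16 18 12
f 17 9 19
f 17 19 18
f 18 19 20
f 18 20 12
f 19 9 21
f 19 21 20
f 20 21 22
f 20 22 12
f 21 9 23
f 21 23 22
f 22 23 24
f 22 24 12
f 23 9 25
f 23 25 24
f 24 25 26
f 24 26 12
f 25 9 27
f 25 27 26
f 26 27 28
f 26 28 12
f 27 9 29
f 27 29 28
f 28 29 30
f 28 30 12
f 29 9 31
f 29 31 30
f 30 31 32
f 30 32 12
f 31 9 33
f 31 33 32
f 32 33 34
f 32 34 12
f 33 9 35
f 33 35 34
f 34 35 36
f 34 36 12
f 35 9 37
f 35 37 36
f 36 37 38
f 36 38 12
f 37 9 10
f 37 10 38
f 38 10 11
f 38 11 12
f 39 50 44
f 39 44 40
f 39 40 46
f 39 46 49
f 39 49 50
f 40 44 48
f 44 50 43
f 50 49 41
f 49 46 45
f 46 40 47
f 42 48 43
f 42 43 41
f 42 41 45
f 42 45 47
f 42 47 48
f 43 48 44
f 41 43 50
f 45 41 49
f 47 45 46
f 48 47 40



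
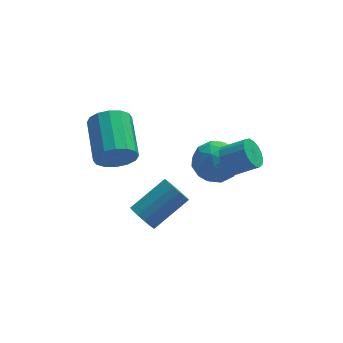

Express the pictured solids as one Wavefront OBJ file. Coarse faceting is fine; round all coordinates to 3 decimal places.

v 0.567 4.69 -1.959
v 1.351 4.216 -1.288
v 0.749 3.304 -3.152
v 1.533 2.83 -2.481
v 0.448 2.866 -2.148
v 0.335 3.722 -1.411
v 1.765 3.798 -3.029
v 1.652 4.654 -2.292
v 2.091 3.664 -1.949
v 1.277 3.089 -1.405
v 0.823 4.431 -3.035
v 0.009 3.856 -2.491
v 0.943 4.574 -1.519
v 1.157 2.946 -2.921
v 0.519 2.967 -2.726
v 0.98 2.688 -2.331
v 0.346 4.285 -1.591
v 0.807 4.006 -1.197
v 0.276 3.213 -1.703
v 1.293 3.514 -3.243
v 1.754 3.235 -2.849
v 1.12 4.832 -2.109
v 1.581 4.553 -1.714
v 1.824 4.307 -2.737
v 1.839 3.972 -1.513
v 1.946 3.157 -2.214
v 2.082 3.726 -2.536
v 2.016 4.229 -2.103
v 1.36 3.633 -1.193
v 1.468 2.819 -1.894
v 0.83 2.84 -1.699
v 0.764 3.343 -1.266
v 1.796 3.309 -1.582
v 0.632 4.701 -2.546
v 0.74 3.887 -3.247
v 1.336 4.177 -3.174
v 1.27 4.68 -2.741
v 0.154 4.363 -2.226
v 0.261 3.548 -2.927
v 0.084 3.291 -2.337
v 0.018 3.794 -1.904
v 0.304 4.211 -2.858
v -3.443 1.857 0.443
v -2.941 2.123 -0.318
v -2.974 4.169 0.376
v -3.477 3.903 1.137
v -3.411 2.162 -0.456
v -3.445 4.208 0.238
v -3.89 2.12 -0.353
v -3.924 4.165 0.34
v -4.249 2.007 -0.037
v -4.283 4.052 0.657
v -4.393 1.854 0.408
v -4.426 3.899 1.101
v -4.281 1.702 0.862
v -4.315 3.747 1.556
v -3.946 1.591 1.204
v -3.979 3.637 1.898
v -3.475 1.552 1.342
v -3.509 3.598 2.036
v -2.996 1.595 1.24
v -3.03 3.64 1.933
v -2.637 1.708 0.923
v -2.671 3.753 1.617
v -2.494 1.861 0.479
v -2.527 3.906 1.172
v -2.605 2.013 0.024
v -2.639 4.058 0.718
v 1.166 1.264 0.211
v 1.595 1.346 -0.386
v 2.562 1.077 0.271
v 2.134 0.996 0.869
v 1.588 1.669 -0.243
v 2.555 1.4 0.415
v 1.484 1.9 0.005
v 2.451 1.631 0.662
v 1.307 1.986 0.3
v 2.274 1.717 0.957
v 1.098 1.906 0.574
v 2.065 1.637 1.232
v 0.905 1.679 0.766
v 1.872 1.41 1.423
v 0.771 1.357 0.83
v 1.739 1.088 1.488
v 0.729 1.014 0.753
v 1.696 0.745 1.41
v 0.786 0.729 0.551
v 1.753 0.46 1.209
v 0.931 0.566 0.272
v 1.898 0.297 0.93
v 1.129 0.563 -0.021
v 2.096 0.294 0.636
v 1.336 0.721 -0.261
v 2.304 0.452 0.396
v 1.505 1.003 -0.393
v 2.472 0.734 0.265
v -2.63 -0.23 -1.713
v -2.239 -0.193 -2.317
v -0.72 0.527 -1.291
v -1.11 0.49 -0.687
v -2.412 0.136 -2.293
v -0.892 0.857 -1.267
v -2.642 0.368 -2.114
v -1.123 1.088 -1.088
v -2.87 0.439 -1.827
v -1.35 1.159 -0.801
v -3.033 0.331 -1.51
v -1.513 1.051 -0.484
v -3.088 0.072 -1.247
v -1.568 0.793 -0.221
v -3.02 -0.267 -1.109
v -1.501 0.453 -0.083
v -2.848 -0.597 -1.133
v -1.328 0.124 -0.107
v -2.617 -0.828 -1.312
v -1.098 -0.108 -0.286
v -2.39 -0.899 -1.599
v -0.87 -0.179 -0.573
v -2.227 -0.791 -1.916
v -0.707 -0.071 -0.89
v -2.172 -0.533 -2.179
v -0.652 0.188 -1.153
f 1 38 17
f 38 12 41
f 17 41 6
f 38 41 17
f 1 17 13
f 17 6 18
f 13 18 2
f 17 18 13
f 1 13 22
f 13 2 23
f 22 23 8
f 13 23 22
f 1 22 34
f 22 8 37
f 34 37 11
f 22 37 34
f 1 34 38
f 34 11 42
f 38 42 12
f 34 42 38
f 2 18 29
f 18 6 32
f 29 32 10
f 18 32 29
f 6 41 19
f 41 12 40
f 19 40 5
f 41 40 19
f 12 42 39
f 42 11 35
f 39 35 3
f 42 35 39
f 11 37 36
f 37 8 24
f 36 24 7
f 37 24 36
f 8 23 28
f 23 2 25
f 28 25 9
f 23 25 28
f 4 30 16
f 30 10 31
f 16 31 5
f 30 31 16
f 4 16 14
f 16 5 15
f 14 15 3
f 16 15 14
f 4 14 21
f 14 3 20
f 21 20 7
f 14 20 21
f 4 21 26
f 21 7 27
f 26 27 9
f 21 27 26
f 4 26 30
f 26 9 33
f 30 33 10
f 26 33 30
f 5 31 19
f 31 10 32
f 19 32 6
f 31 32 19
f 3 15 39
f 15 5 40
f 39 40 12
f 15 40 39
f 7 20 36
f 20 3 35
f 36 35 11
f 20 35 36
f 9 27 28
f 27 7 24
f 28 24 8
f 27 24 28
f 10 33 29
f 33 9 25
f 29 25 2
f 33 25 29
f 44 43 47
f 44 47 45
f 45 47 48
f 45 48 46
f 47 43 49
f 47 49 48
f 48 49 50
f 48 50 46
f 49 43 51
f 49 51 50
f 50 51 52
f 50 52 46
f 51 43 53
f 51 53 52
f 52 53 54
f 52 54 46
f 53 43 55
f 53 55 54
f 54 55 56
f 54 56 46
f 55 43 57
f 55 57 56
f 56 57 58
f 56 58 46
f 57 43 59
f 57 59 58
f 58 59 60
f 58 60 46
f 59 43 61
f 59 61 60
f 60 61 62
f 60 62 46
f 61 43 63
f 61 63 62
f 62 63 64
f 62 64 46
f 63 43 65
f 63 65 64
f 64 65 66
f 64 66 46
f 65 43 67
f 65 67 66
f 66 67 68
f 66 68 46
f 67 43 44
f 67 44 68
f 68 44 45
f 68 45 46
f 70 69 73
f 70 73 71
f 71 73 74
f 71 74 72
f 73 69 75
f 73 75 74
f 74 75 76
f 74 76 72
f 75 69 77
f 75 77 76
f 76 77 78
f 76 78 72
f 77 69 79
f 77 79 78
f 78 79 80
f 78 80 72
f 79 69 81
f 79 81 80
f 80 81 82
f 80 82 72
f 81 69 83
f 81 83 82
f 82 83 84
f 82 84 72
f 83 69 85
f 83 85 84
f 84 85 86
f 84 86 72
f 85 69 87
f 85 87 86
f 86 87 88
f 86 88 72
f 87 69 89
f 87 89 88
f 88 89 90
f 88 90 72
f 89 69 91
f 89 91 90
f 90 91 92
f 90 92 72
f 91 69 93
f 91 93 92
f 92 93 94
f 92 94 72
f 93 69 95
f 93 95 94
f 94 95 96
f 94 96 72
f 95 69 70
f 95 70 96
f 96 70 71
f 96 71 72
f 98 97 101
f 98 101 99
f 99 101 102
f 99 102 100
f 101 97 103
f 101 103 102
f 102 103 104
f 102 104 100
f 103 97 105
f 103 105 104
f 104 105 106
f 104 106 100
f 105 97 107
f 105 107 106
f 106 107 108
f 106 108 100
f 107 97 109
f 107 109 108
f 108 109 110
f 108 110 100
f 109 97 111
f 109 111 110
f 110 111 112
f 110 112 100
f 111 97 113
f 111 113 112
f 112 113 114
f 112 114 100
f 113 97 115
f 113 115 114
f 114 115 116
f 114 116 100
f 115 97 117
f 115 117 116
f 116 117 118
f 116 118 100
f 117 97 119
f 117 119 118
f 118 119 120
f 118 120 100
f 119 97 121
f 119 121 120
f 120 121 122
f 120 122 100
f 121 97 98
f 121 98 122
f 122 98 99
f 122 99 100

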